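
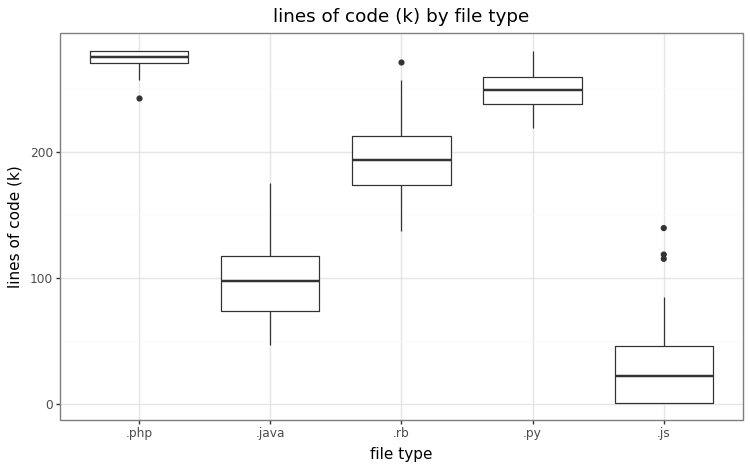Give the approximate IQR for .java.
Q3 ≈ 125, Q1 ≈ 75; IQR ≈ 50.

≈ 50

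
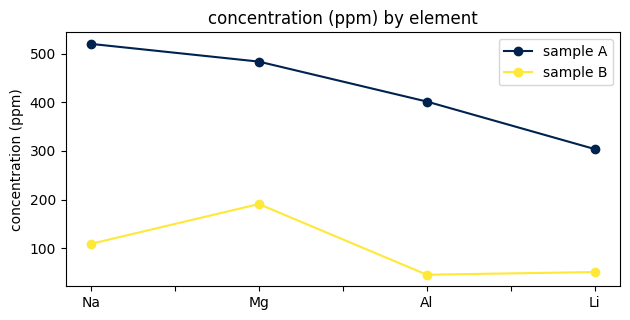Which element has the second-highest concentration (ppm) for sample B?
Na

Top 3 for sample B: Mg ≈ 200, Na ≈ 100, Li ≈ 50.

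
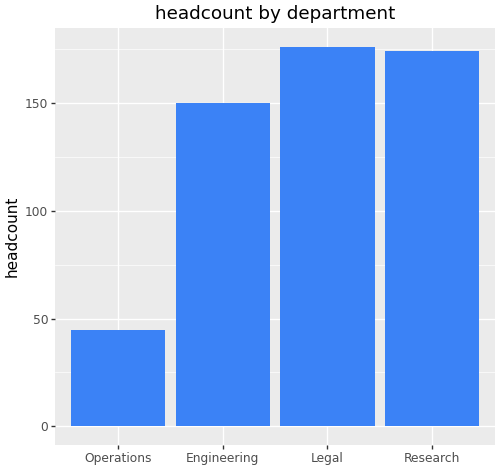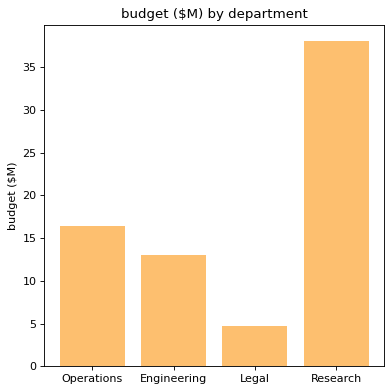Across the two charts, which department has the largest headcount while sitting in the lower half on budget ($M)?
Legal

Chart 2 median budget ($M) ≈ 15; below-median departments: Engineering, Legal. Among those, Legal has the highest headcount (≈ 180).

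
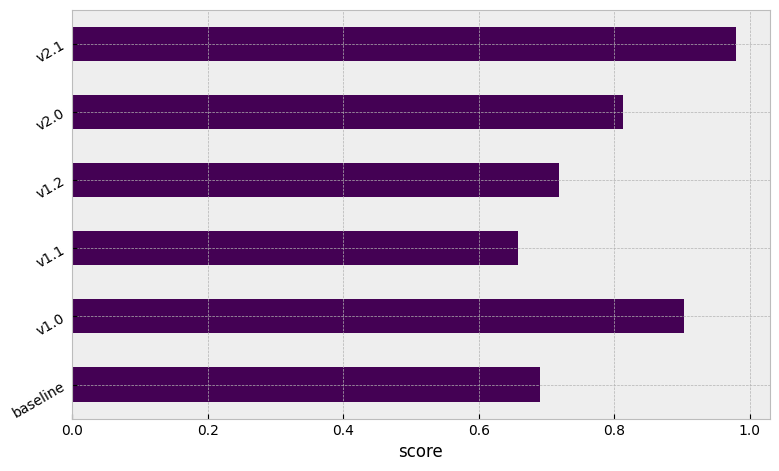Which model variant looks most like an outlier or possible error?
v2.1

v2.1 ≈ 1.0; the rest sit between ≈ 0.7 and ≈ 0.9.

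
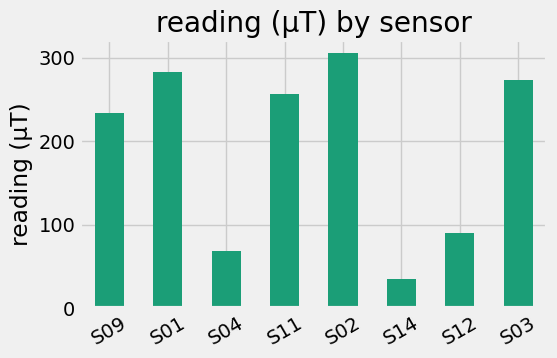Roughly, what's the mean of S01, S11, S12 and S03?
≈ 225

(300 + 250 + 100 + 250) / 4 ≈ 225.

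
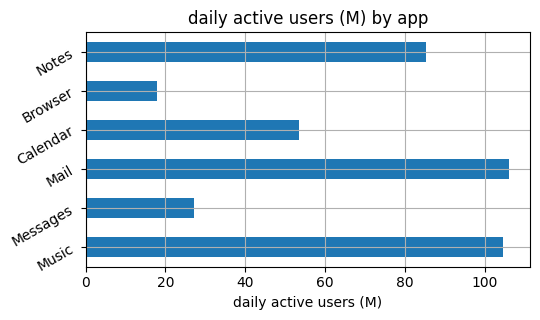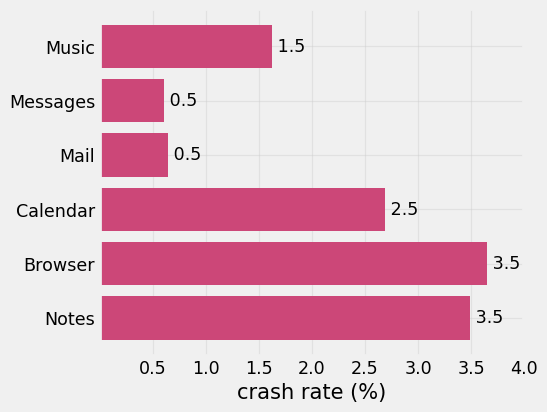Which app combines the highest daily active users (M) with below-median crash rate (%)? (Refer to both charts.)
Chart 2 median crash rate (%) ≈ 2; below-median apps: Music, Messages, Mail. Among those, Mail has the highest daily active users (M) (≈ 110).

Mail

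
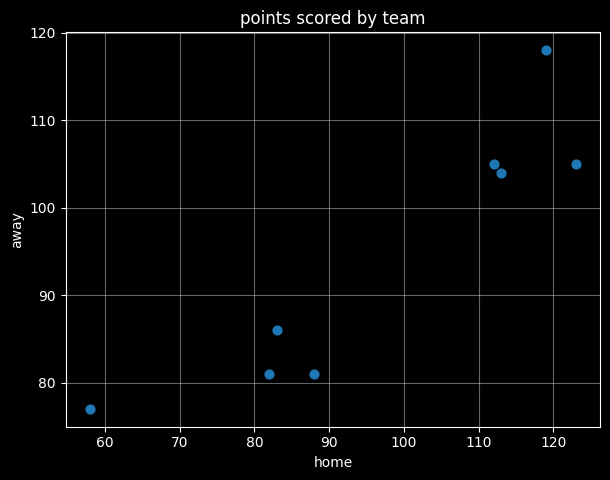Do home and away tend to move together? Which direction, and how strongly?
positive, strong

Points are positively correlated; strong (|r| ≈ 0.9).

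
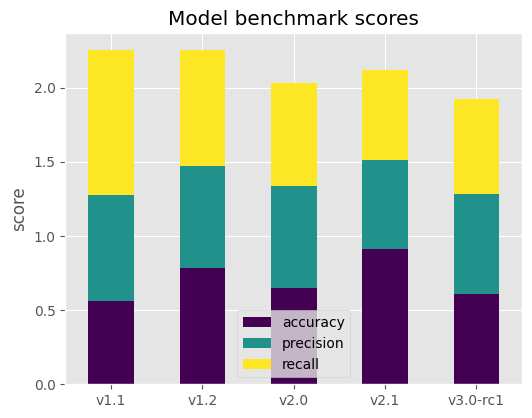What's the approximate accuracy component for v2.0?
≈ 0.6

accuracy top ≈ 0.6, bottom ≈ 0.0; segment ≈ 0.6.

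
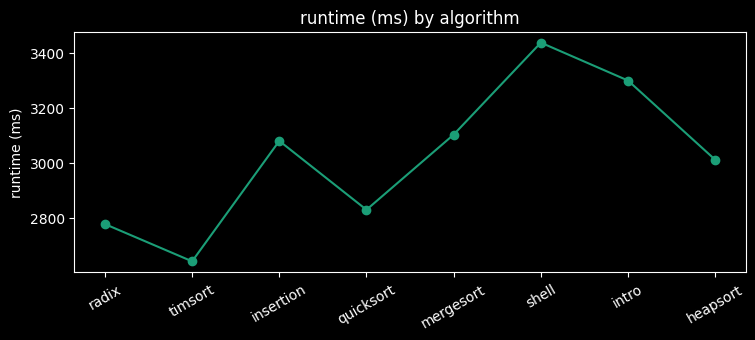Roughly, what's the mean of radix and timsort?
≈ 2700

(2800 + 2600) / 2 ≈ 2700.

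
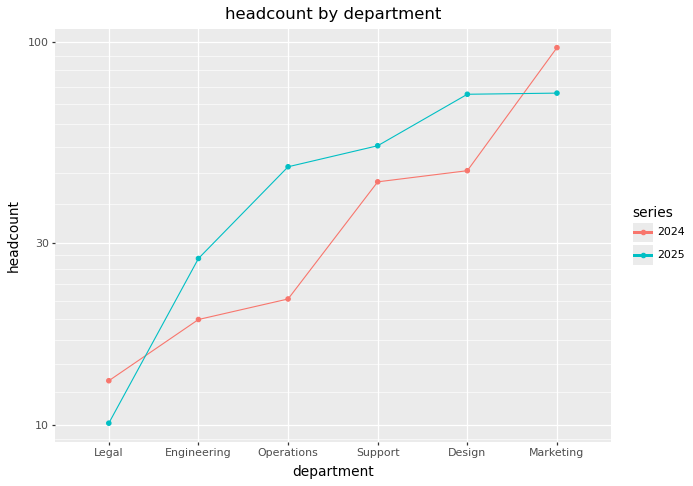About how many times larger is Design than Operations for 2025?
≈ 1.4×

Design ≈ 70, Operations ≈ 50; 70/50 ≈ 1.4.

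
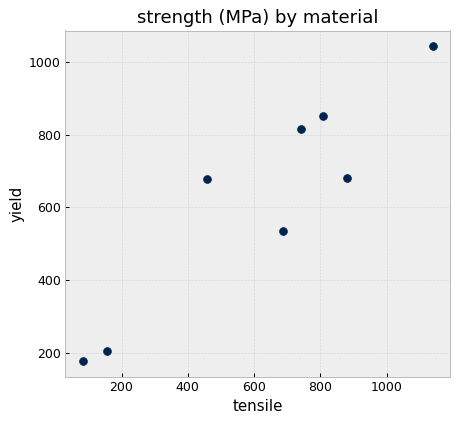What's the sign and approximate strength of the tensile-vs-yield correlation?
Points are positively correlated; strong (|r| ≈ 0.9).

positive, strong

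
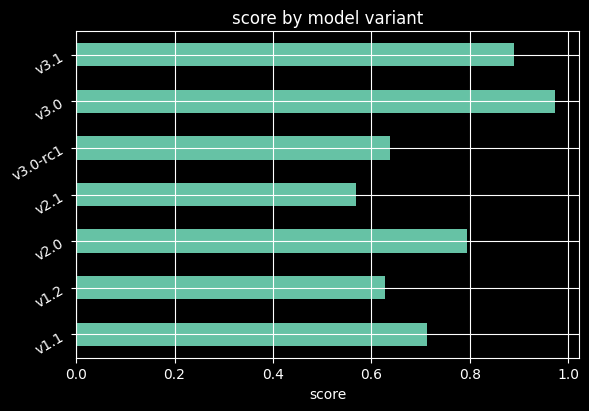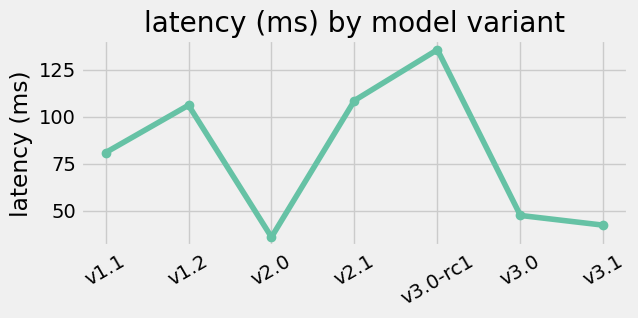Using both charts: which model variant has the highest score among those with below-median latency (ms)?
v3.0

Chart 2 median latency (ms) ≈ 80; below-median model variants: v2.0, v3.0, v3.1. Among those, v3.0 has the highest score (≈ 1).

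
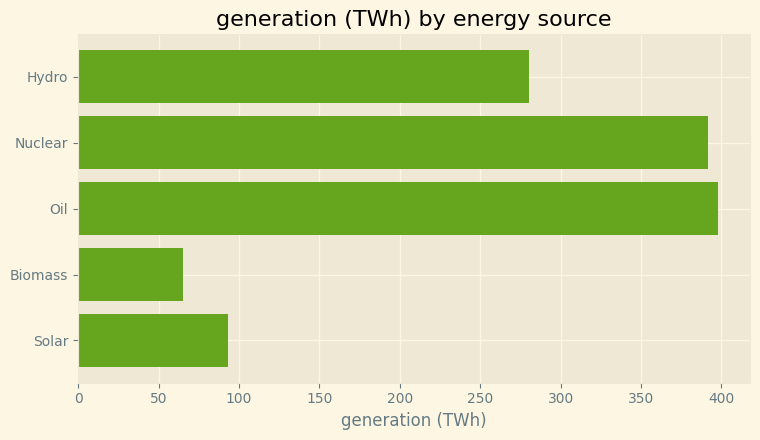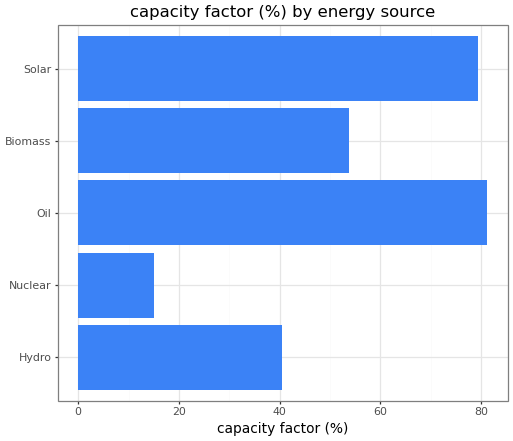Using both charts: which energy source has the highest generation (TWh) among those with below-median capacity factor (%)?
Nuclear

Chart 2 median capacity factor (%) ≈ 50; below-median energy sources: Hydro, Nuclear. Among those, Nuclear has the highest generation (TWh) (≈ 400).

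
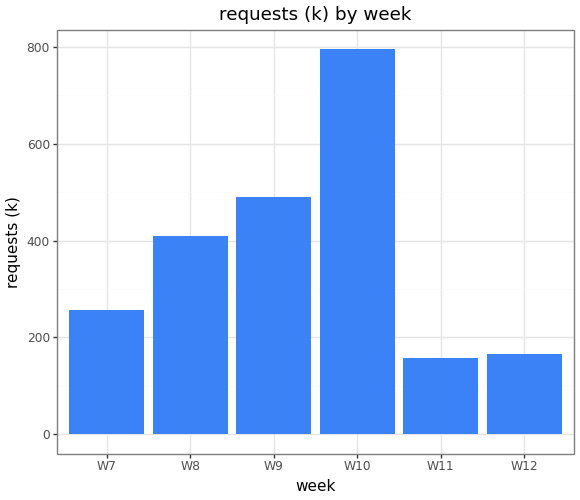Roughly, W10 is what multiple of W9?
W10 ≈ 800, W9 ≈ 500; 800/500 ≈ 1.6.

≈ 1.6×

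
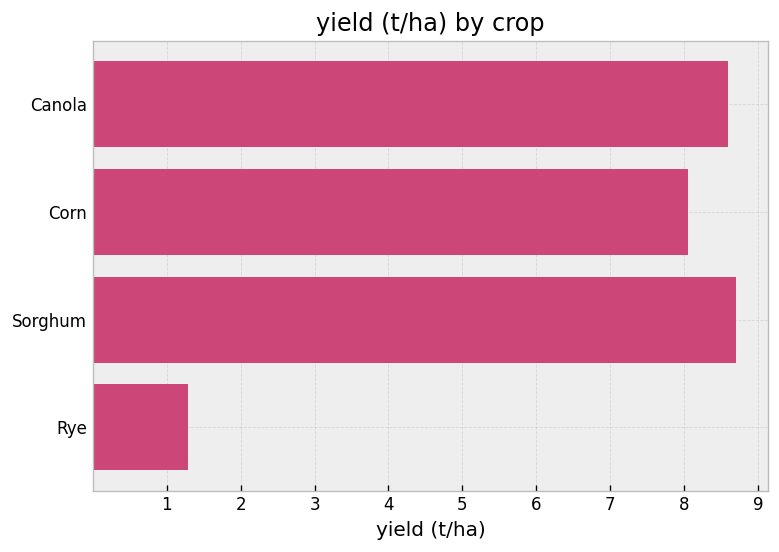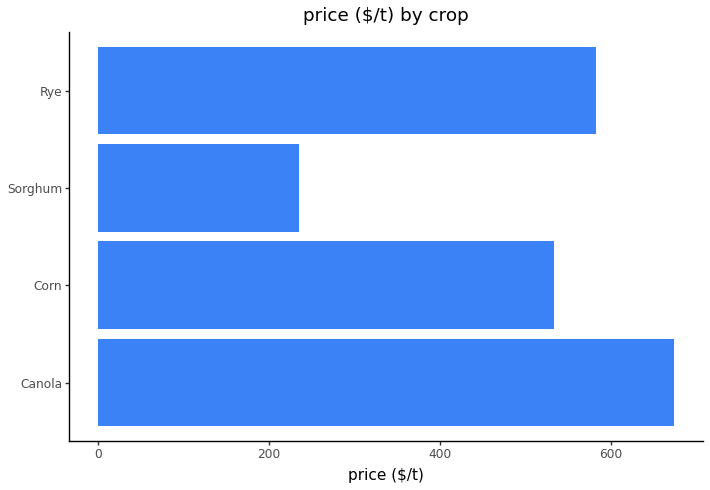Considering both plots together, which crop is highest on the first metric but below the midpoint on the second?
Sorghum

Chart 2 median price ($/t) ≈ 600; below-median crops: Corn, Sorghum. Among those, Sorghum has the highest yield (t/ha) (≈ 9).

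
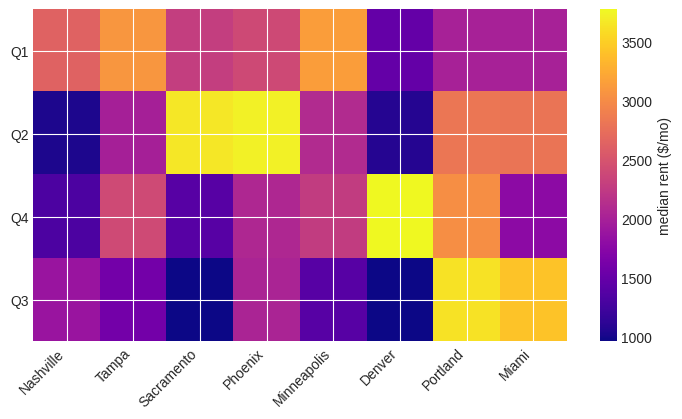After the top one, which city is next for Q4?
Top 3 for Q4: Denver ≈ 4000, Portland ≈ 3000, Tampa ≈ 2500.

Portland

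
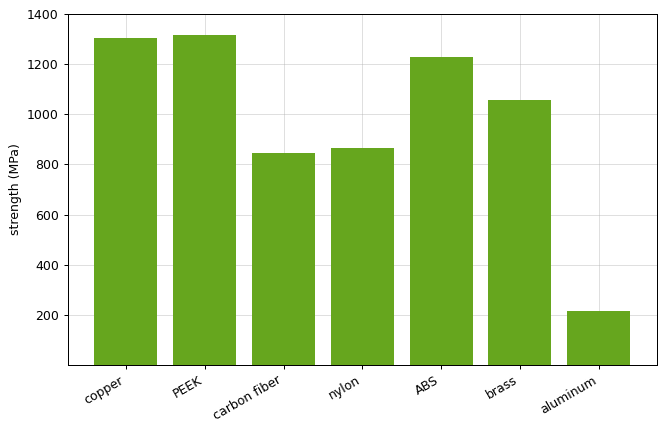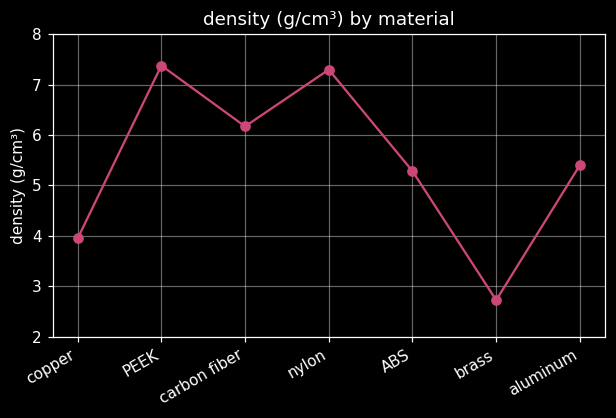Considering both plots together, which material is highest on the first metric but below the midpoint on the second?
copper

Chart 2 median density (g/cm³) ≈ 5; below-median materials: copper, ABS, brass. Among those, copper has the highest strength (MPa) (≈ 1400).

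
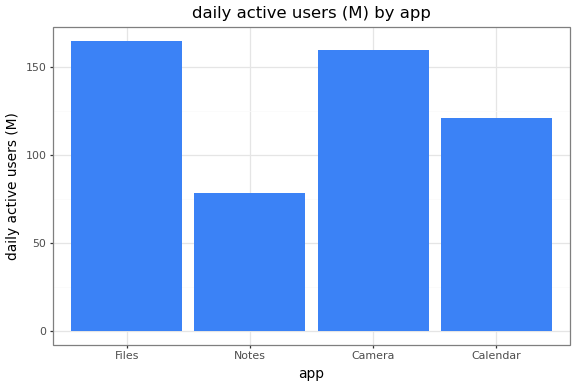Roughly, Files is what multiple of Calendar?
≈ 1.33×

Files ≈ 160, Calendar ≈ 120; 160/120 ≈ 1.33.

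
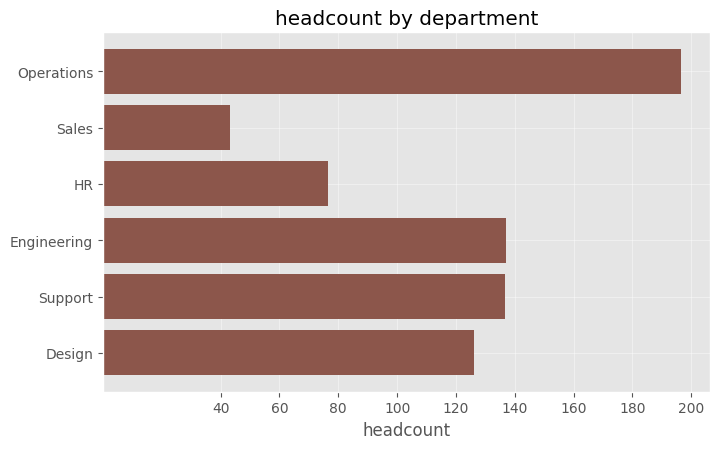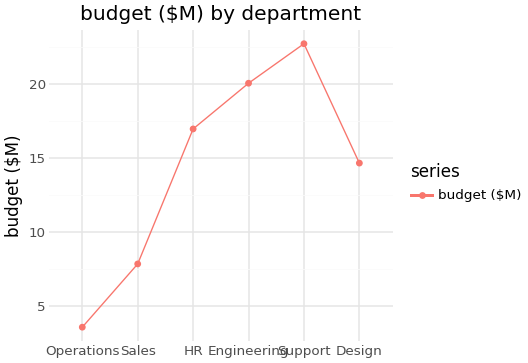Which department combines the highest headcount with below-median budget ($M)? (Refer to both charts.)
Chart 2 median budget ($M) ≈ 15; below-median departments: Operations, Sales, Design. Among those, Operations has the highest headcount (≈ 200).

Operations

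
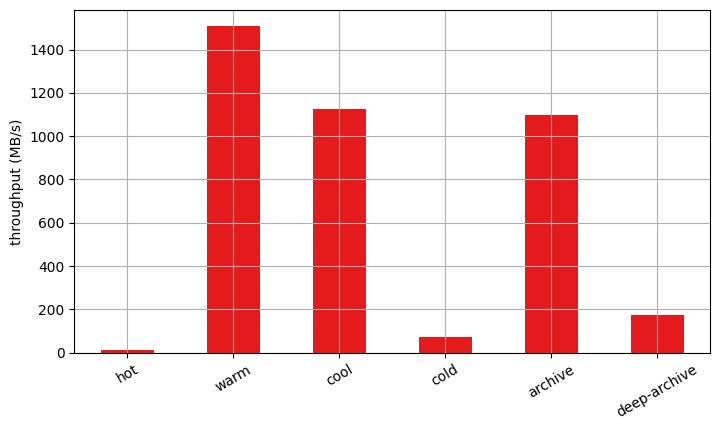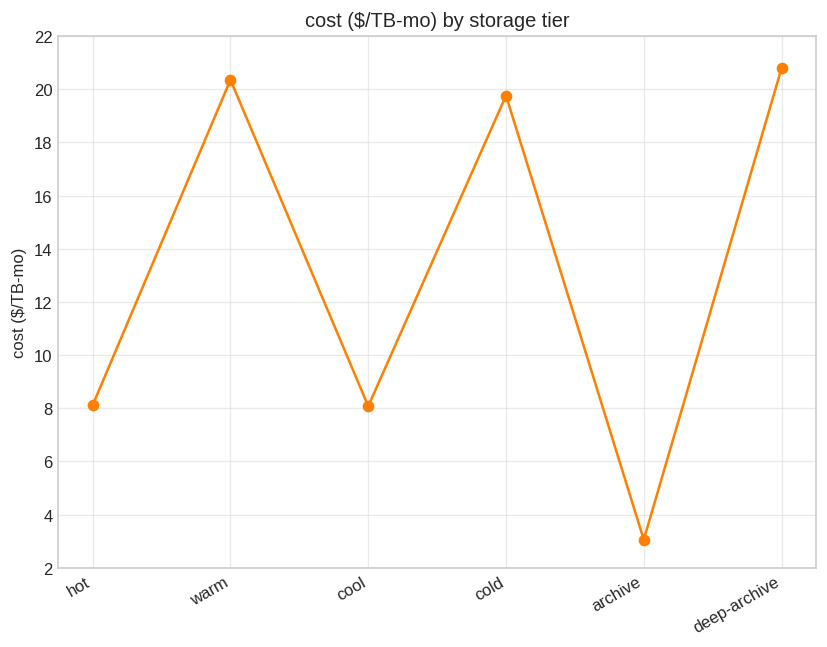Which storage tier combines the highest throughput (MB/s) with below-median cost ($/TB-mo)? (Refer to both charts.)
cool

Chart 2 median cost ($/TB-mo) ≈ 14; below-median storage tiers: hot, cool, archive. Among those, cool has the highest throughput (MB/s) (≈ 1200).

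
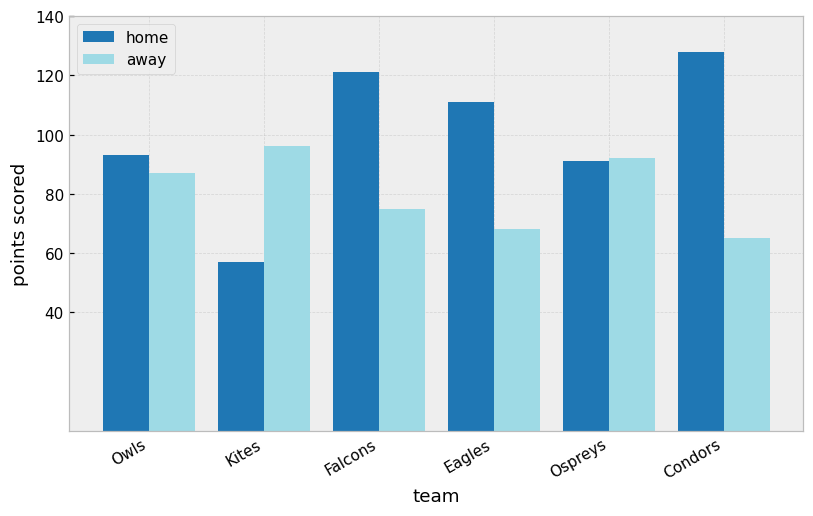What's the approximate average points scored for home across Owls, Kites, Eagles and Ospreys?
(100 + 60 + 120 + 100) / 4 ≈ 95.

≈ 95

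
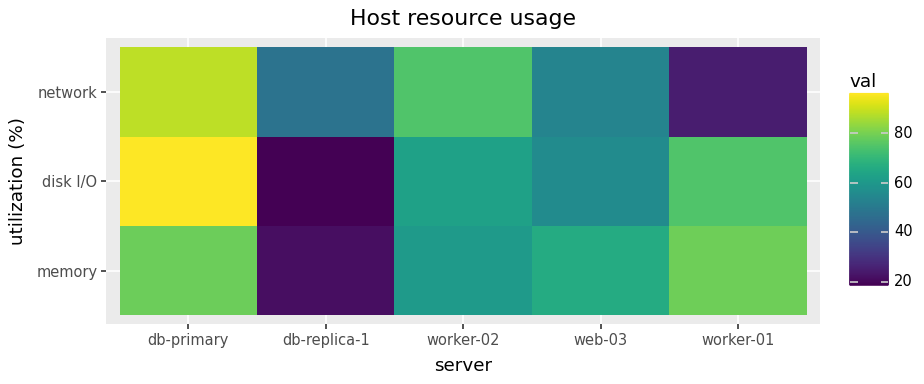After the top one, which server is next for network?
worker-02

Top 3 for network: db-primary ≈ 90, worker-02 ≈ 80, web-03 ≈ 50.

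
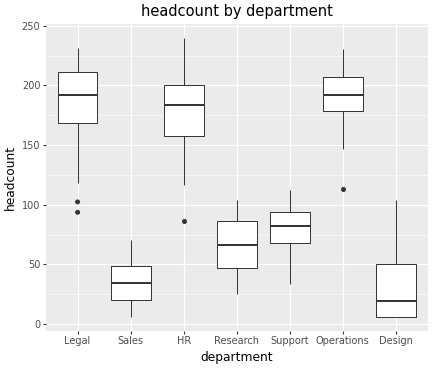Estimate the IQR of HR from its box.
≈ 40

Q3 ≈ 200, Q1 ≈ 160; IQR ≈ 40.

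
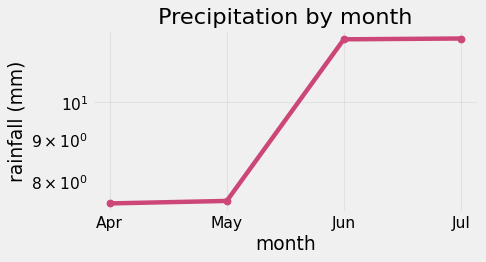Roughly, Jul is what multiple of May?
≈ 1.6×

Jul ≈ 12.0, May ≈ 7.5; 12.0/7.5 ≈ 1.6.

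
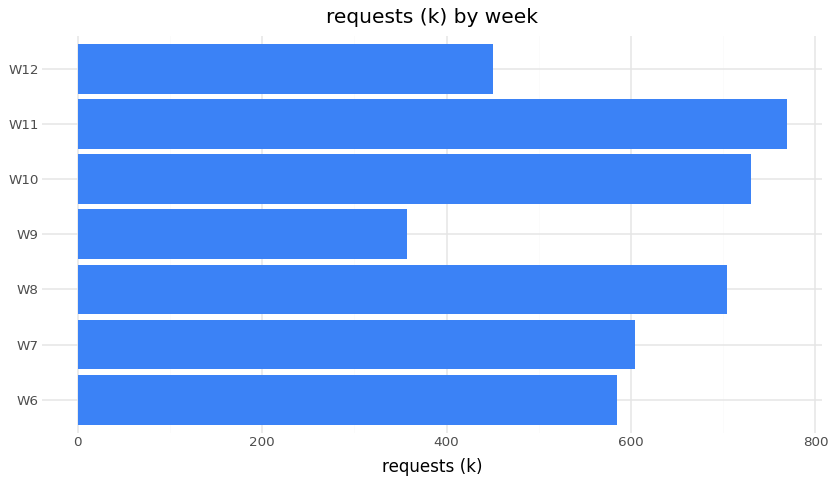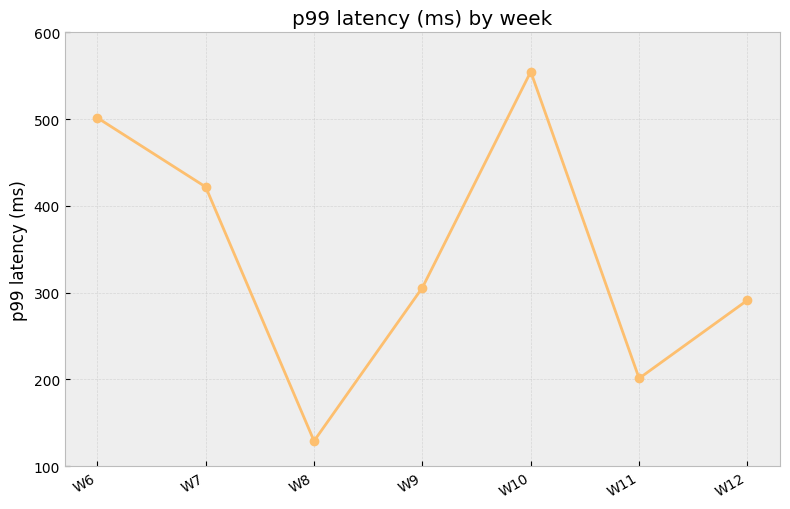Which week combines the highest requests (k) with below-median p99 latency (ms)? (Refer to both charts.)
W11

Chart 2 median p99 latency (ms) ≈ 300; below-median weeks: W8, W11, W12. Among those, W11 has the highest requests (k) (≈ 800).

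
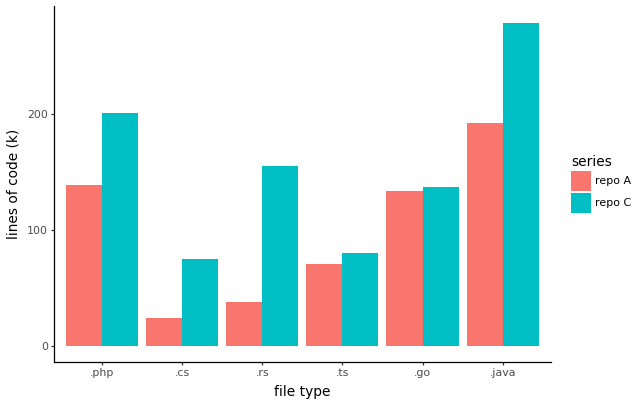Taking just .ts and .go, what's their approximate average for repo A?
(75 + 125) / 2 ≈ 100.

≈ 100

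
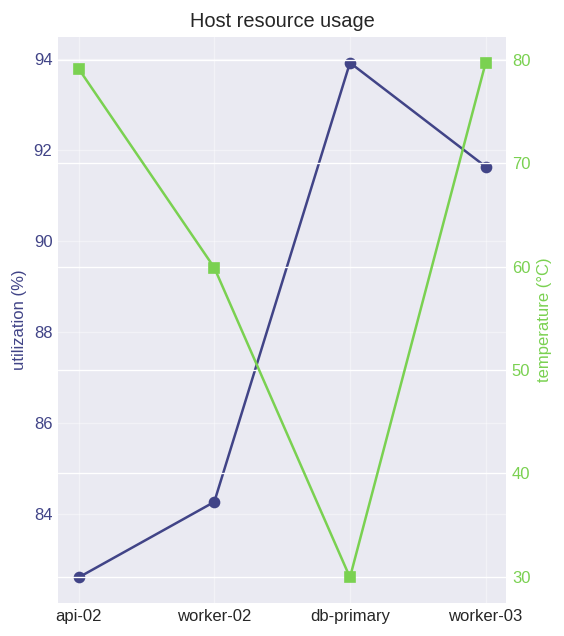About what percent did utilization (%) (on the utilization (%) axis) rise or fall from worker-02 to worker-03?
≈ +9.5%

worker-02 ≈ 84, worker-03 ≈ 92; (92 − 84) / 84 ≈ +9.5%.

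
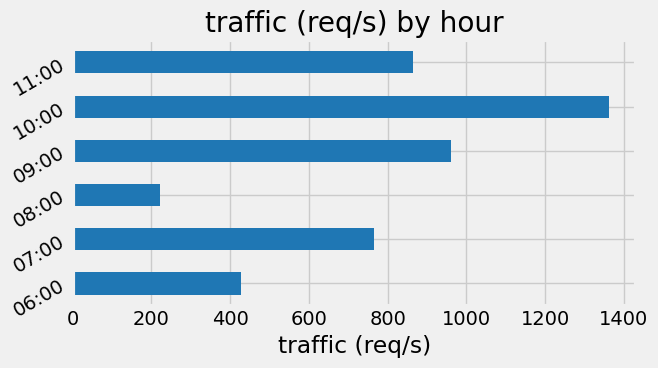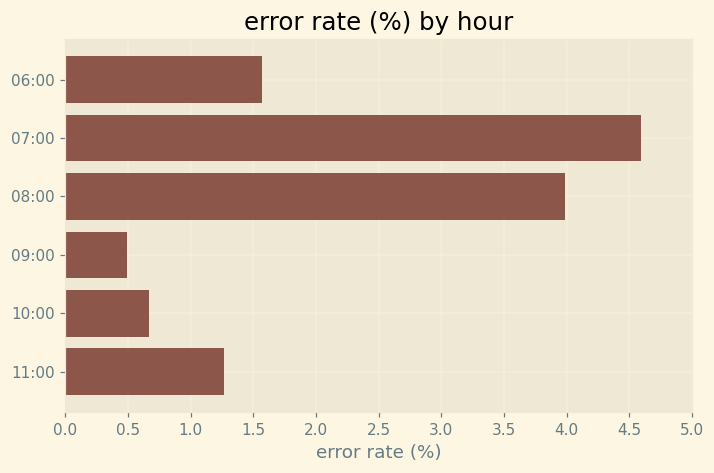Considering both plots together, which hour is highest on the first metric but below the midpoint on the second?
Chart 2 median error rate (%) ≈ 1.5; below-median hours: 09:00, 10:00, 11:00. Among those, 10:00 has the highest traffic (req/s) (≈ 1400).

10:00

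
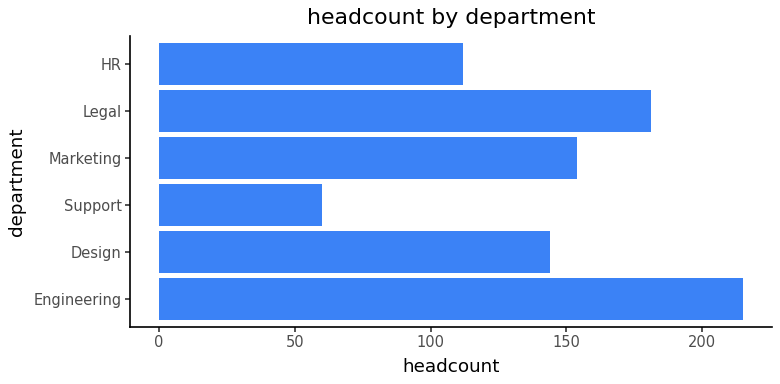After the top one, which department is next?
Legal

Top 3: Engineering ≈ 220, Legal ≈ 180, Marketing ≈ 160.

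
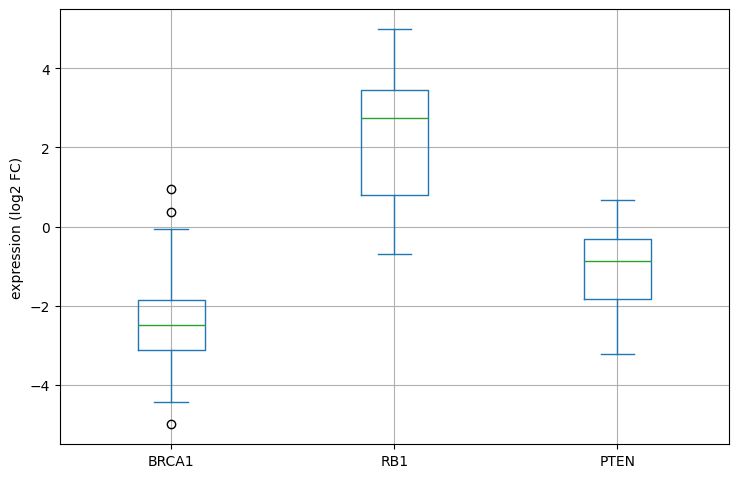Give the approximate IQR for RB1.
≈ 2.5

Q3 ≈ 3.5, Q1 ≈ 1.0; IQR ≈ 2.5.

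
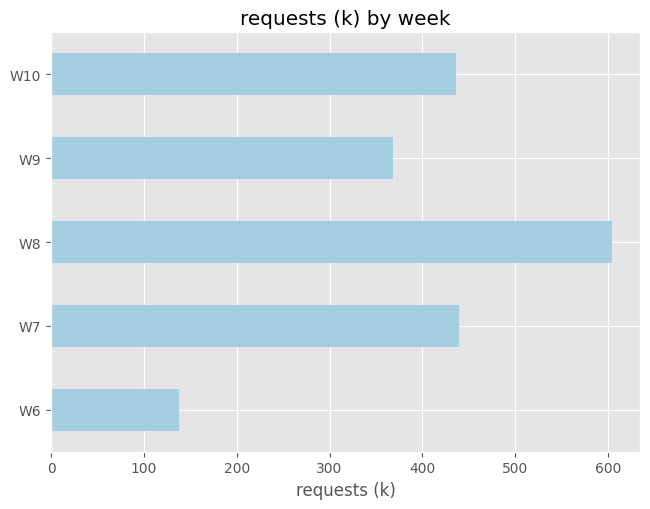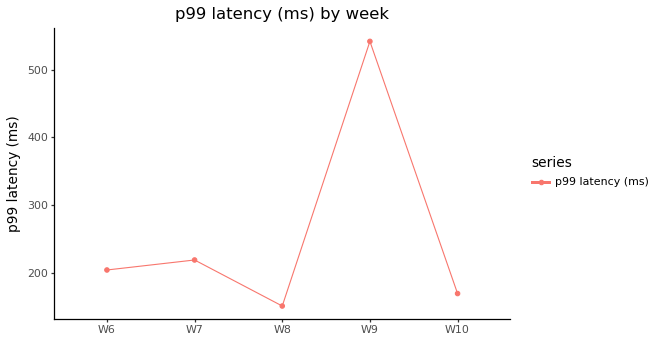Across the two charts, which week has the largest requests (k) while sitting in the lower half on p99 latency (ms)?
W8

Chart 2 median p99 latency (ms) ≈ 200; below-median weeks: W8, W10. Among those, W8 has the highest requests (k) (≈ 600).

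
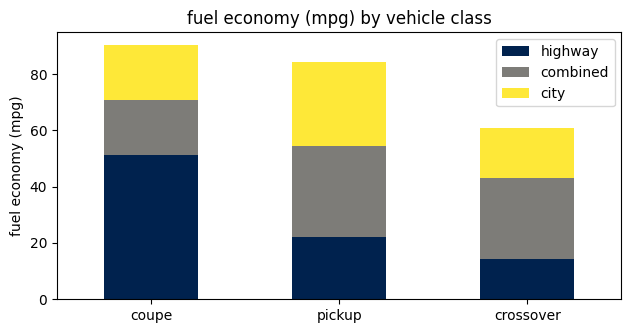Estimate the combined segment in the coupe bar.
combined top ≈ 70, bottom ≈ 50; segment ≈ 20.

≈ 20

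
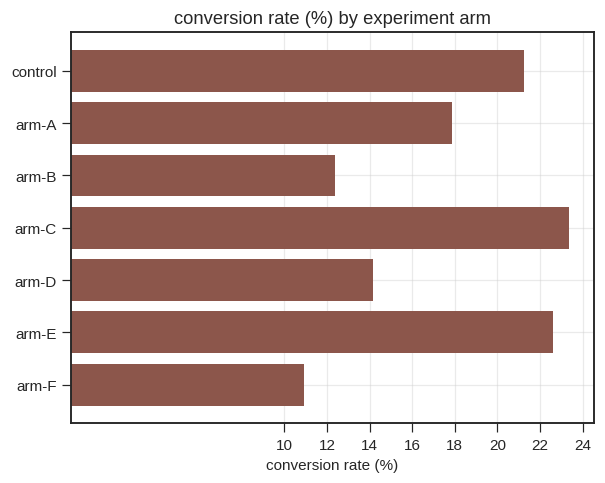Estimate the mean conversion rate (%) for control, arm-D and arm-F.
≈ 15

(22 + 14 + 10) / 3 ≈ 15.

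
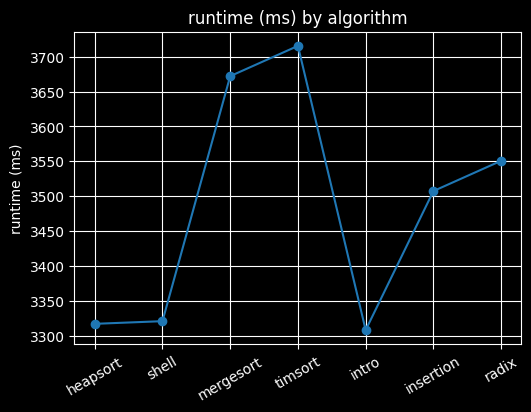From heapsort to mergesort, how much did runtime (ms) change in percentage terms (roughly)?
≈ +10.6%

heapsort ≈ 3300, mergesort ≈ 3650; (3650 − 3300) / 3300 ≈ +10.6%.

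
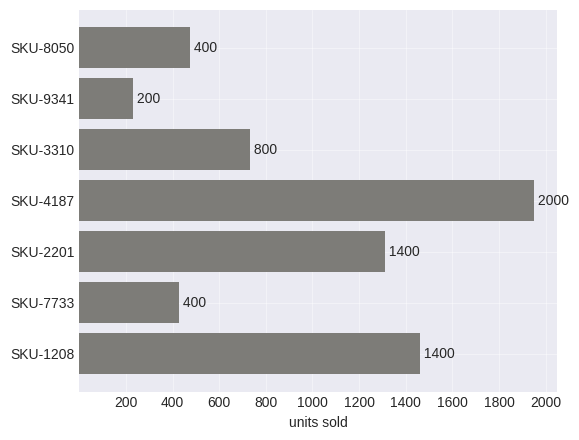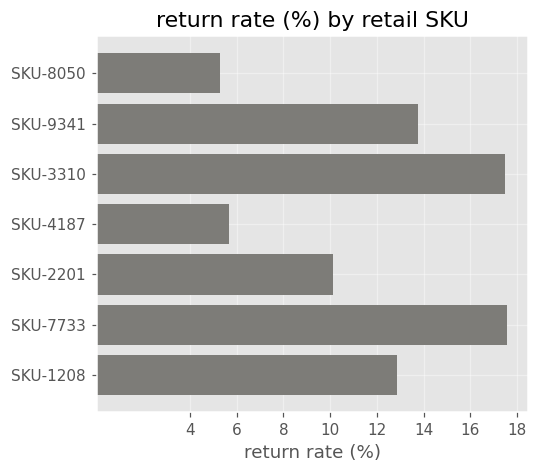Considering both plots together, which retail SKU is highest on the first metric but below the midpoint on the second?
SKU-4187

Chart 2 median return rate (%) ≈ 12; below-median retail SKUs: SKU-8050, SKU-4187, SKU-2201. Among those, SKU-4187 has the highest units sold (≈ 2000).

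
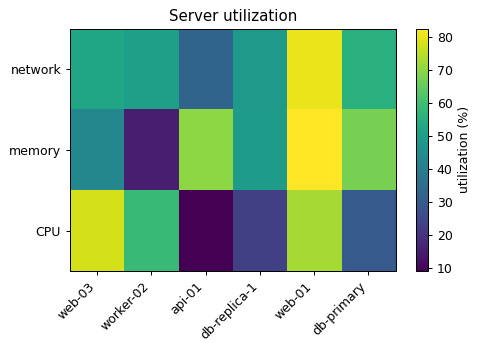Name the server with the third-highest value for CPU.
Top 4 for CPU: web-03 ≈ 80, web-01 ≈ 70, worker-02 ≈ 60, db-primary ≈ 30.

worker-02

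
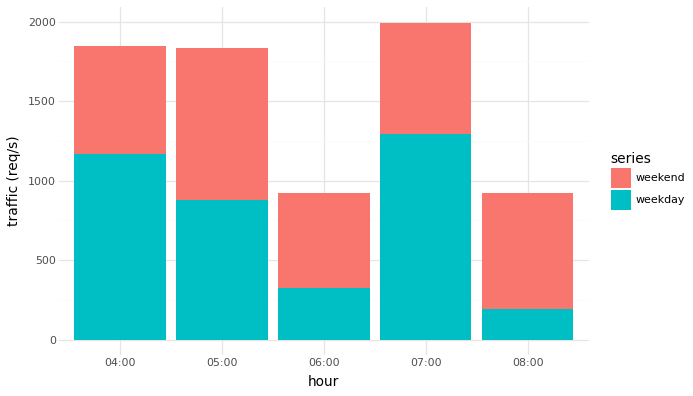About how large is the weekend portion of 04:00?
≈ 600

weekend top ≈ 1800, bottom ≈ 1200; segment ≈ 600.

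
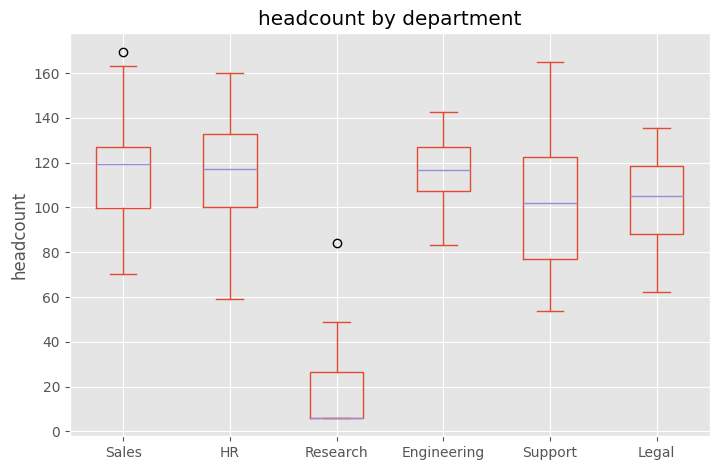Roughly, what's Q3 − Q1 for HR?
≈ 30

Q3 ≈ 130, Q1 ≈ 100; IQR ≈ 30.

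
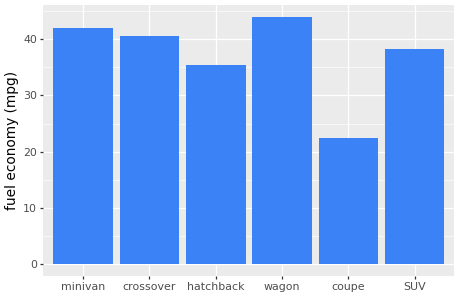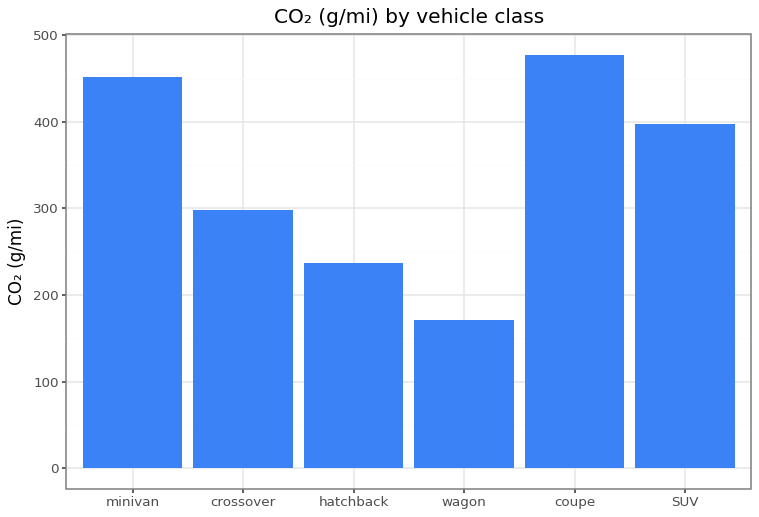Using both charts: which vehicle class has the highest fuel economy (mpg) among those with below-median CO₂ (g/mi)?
wagon

Chart 2 median CO₂ (g/mi) ≈ 350; below-median vehicle classes: crossover, hatchback, wagon. Among those, wagon has the highest fuel economy (mpg) (≈ 45).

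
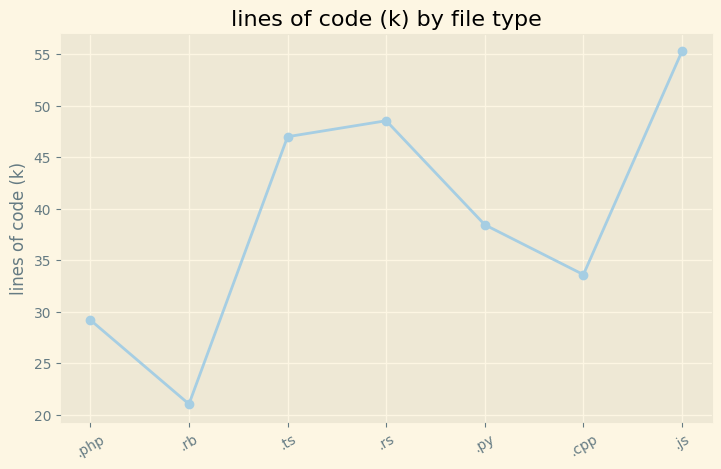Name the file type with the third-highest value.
Top 4: .js ≈ 55, .rs ≈ 50, .ts ≈ 45, .py ≈ 40.

.ts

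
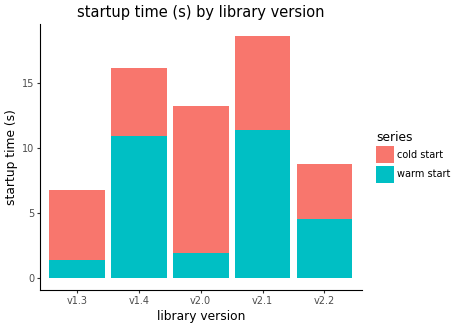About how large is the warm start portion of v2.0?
≈ 2

warm start top ≈ 2, bottom ≈ 0; segment ≈ 2.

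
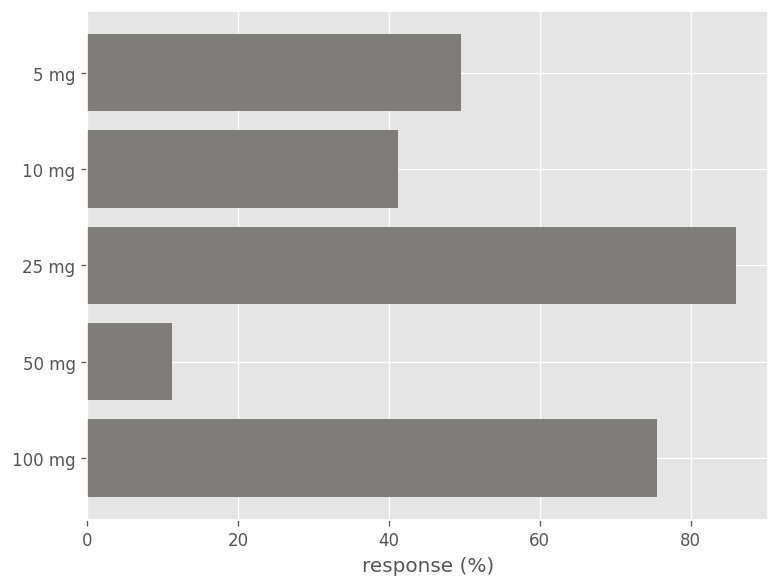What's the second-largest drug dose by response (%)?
Top 3: 25 mg ≈ 90, 100 mg ≈ 80, 5 mg ≈ 50.

100 mg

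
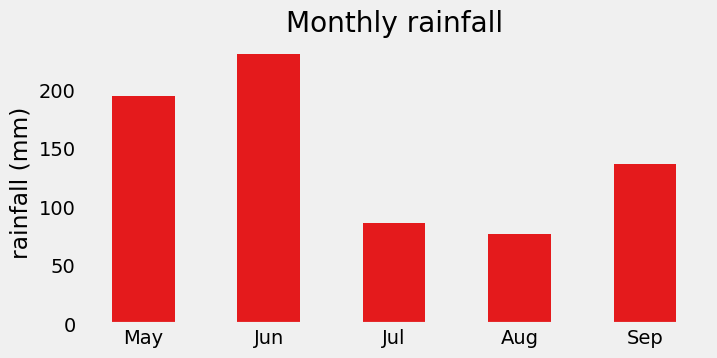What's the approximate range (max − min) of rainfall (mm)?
≈ 160

Max Jun ≈ 240, min Aug ≈ 80; range ≈ 160.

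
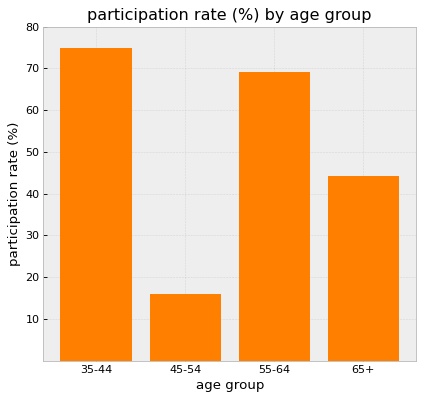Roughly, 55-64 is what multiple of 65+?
≈ 1.75×

55-64 ≈ 70, 65+ ≈ 40; 70/40 ≈ 1.75.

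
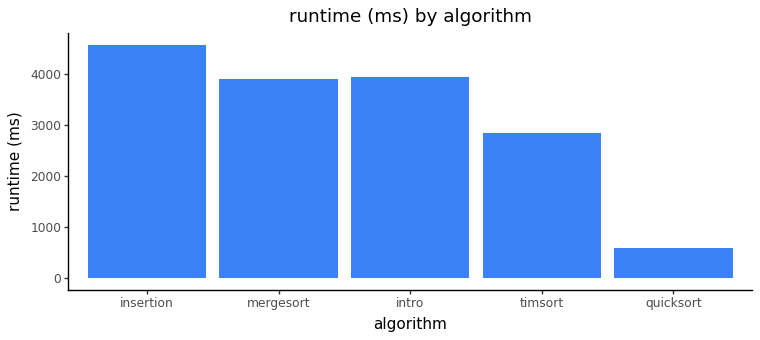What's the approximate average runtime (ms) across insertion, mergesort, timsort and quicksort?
(4500 + 4000 + 3000 + 500) / 4 ≈ 3000.

≈ 3000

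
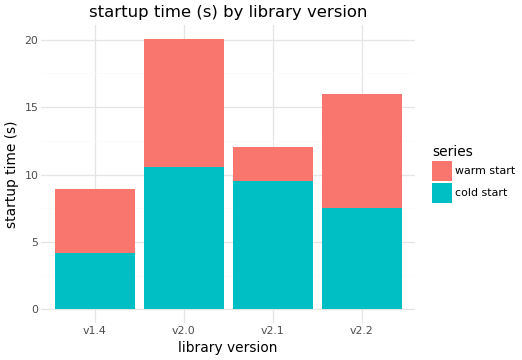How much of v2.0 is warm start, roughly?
warm start top ≈ 20, bottom ≈ 10; segment ≈ 10.

≈ 10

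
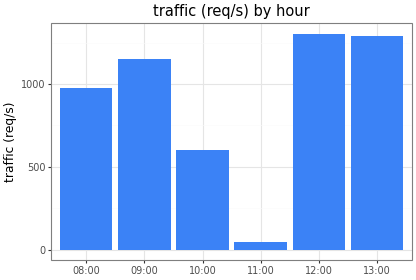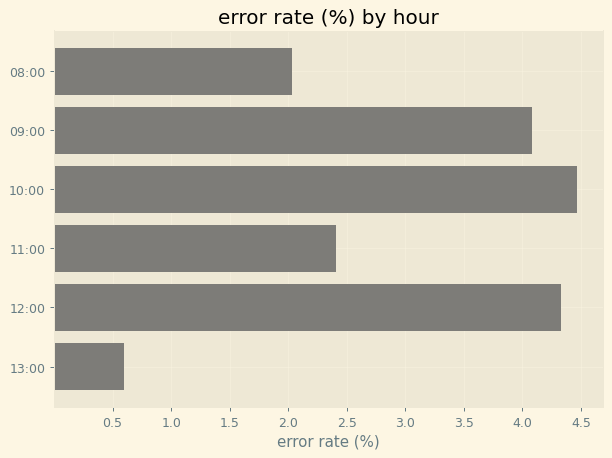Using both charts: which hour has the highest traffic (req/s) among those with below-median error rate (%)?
13:00

Chart 2 median error rate (%) ≈ 3; below-median hours: 08:00, 11:00, 13:00. Among those, 13:00 has the highest traffic (req/s) (≈ 1200).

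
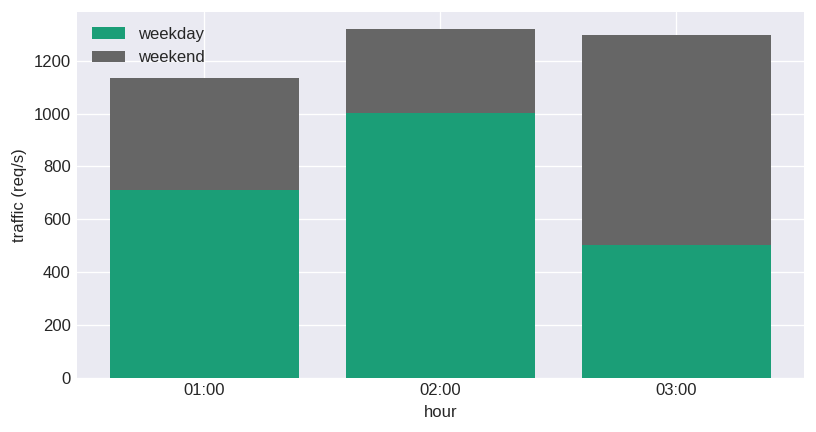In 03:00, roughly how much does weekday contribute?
≈ 600

weekday top ≈ 600, bottom ≈ 0; segment ≈ 600.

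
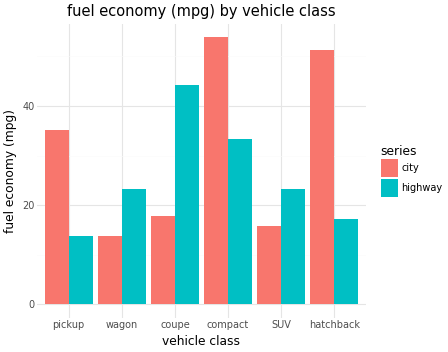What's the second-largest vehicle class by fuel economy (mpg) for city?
Top 3 for city: compact ≈ 55, hatchback ≈ 50, pickup ≈ 35.

hatchback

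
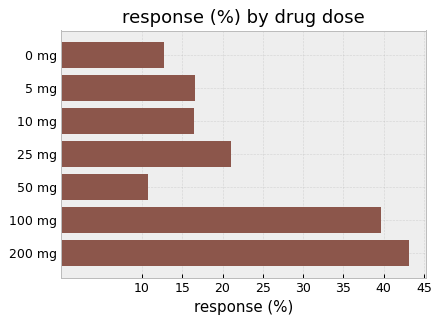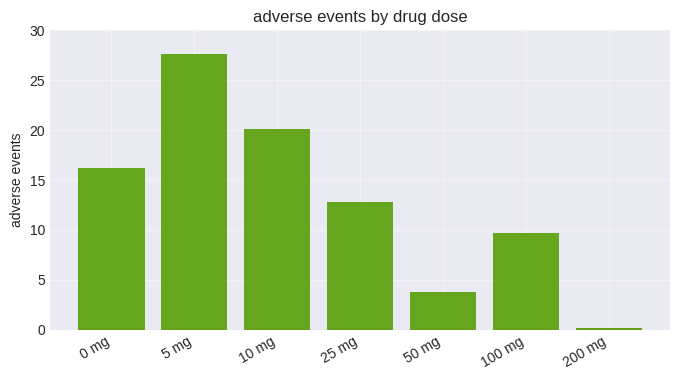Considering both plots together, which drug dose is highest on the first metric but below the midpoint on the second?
Chart 2 median adverse events ≈ 15; below-median drug doses: 50 mg, 100 mg, 200 mg. Among those, 200 mg has the highest response (%) (≈ 45).

200 mg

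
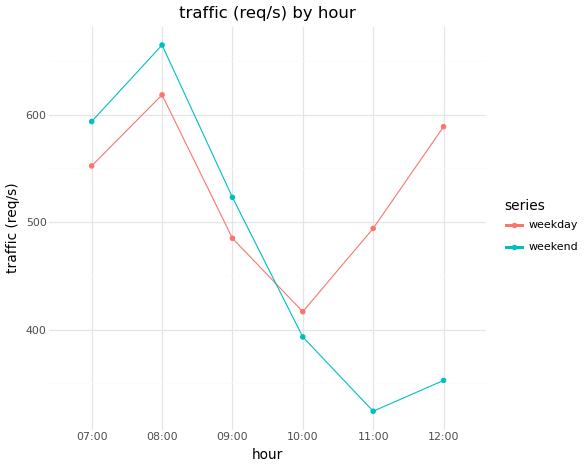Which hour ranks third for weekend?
Top 4 for weekend: 08:00 ≈ 650, 07:00 ≈ 600, 09:00 ≈ 500, 10:00 ≈ 400.

09:00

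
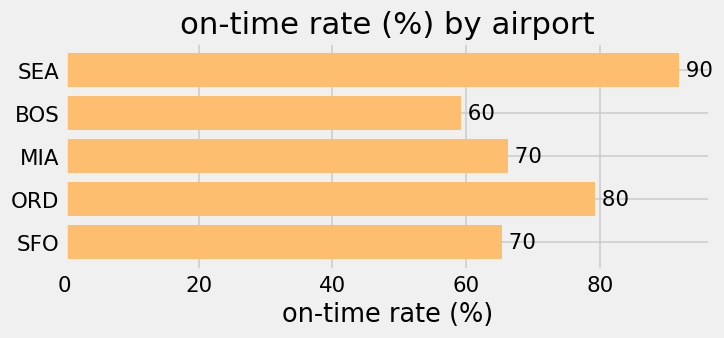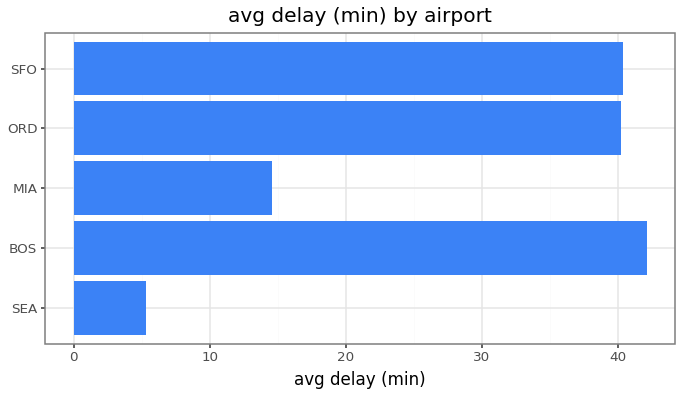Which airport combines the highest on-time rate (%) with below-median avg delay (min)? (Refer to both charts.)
Chart 2 median avg delay (min) ≈ 40; below-median airports: SEA, MIA. Among those, SEA has the highest on-time rate (%) (≈ 90).

SEA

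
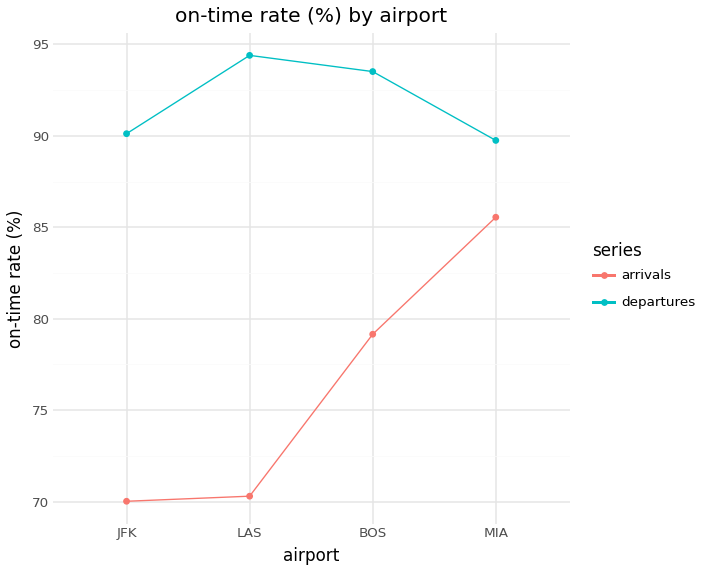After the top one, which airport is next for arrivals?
Top 3 for arrivals: MIA ≈ 85, BOS ≈ 80, LAS ≈ 70.

BOS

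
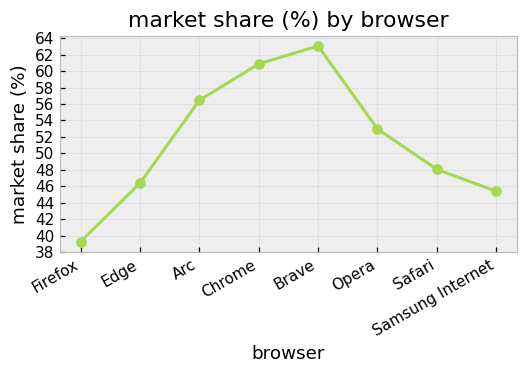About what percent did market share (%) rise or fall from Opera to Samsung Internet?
≈ -11.5%

Opera ≈ 52, Samsung Internet ≈ 46; (46 − 52) / 52 ≈ -11.5%.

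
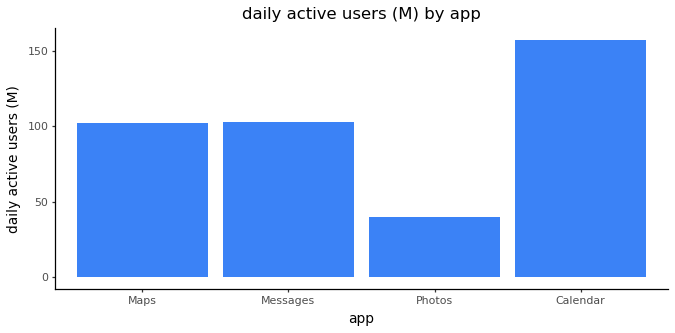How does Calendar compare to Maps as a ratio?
≈ 1.6×

Calendar ≈ 160, Maps ≈ 100; 160/100 ≈ 1.6.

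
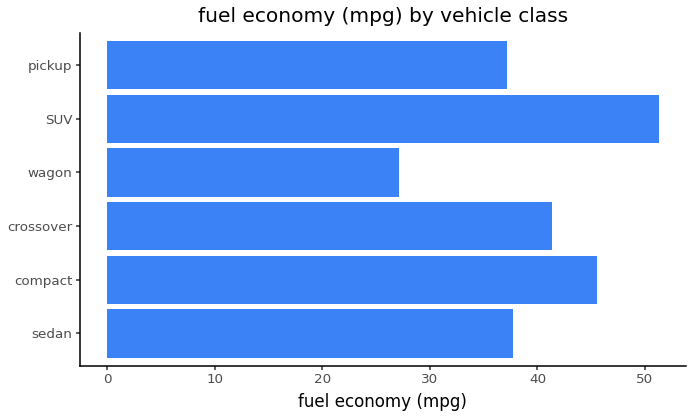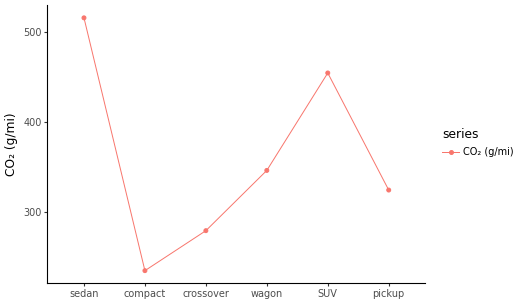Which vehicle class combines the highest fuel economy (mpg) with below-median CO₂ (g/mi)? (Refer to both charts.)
compact

Chart 2 median CO₂ (g/mi) ≈ 350; below-median vehicle classes: compact, crossover, pickup. Among those, compact has the highest fuel economy (mpg) (≈ 45).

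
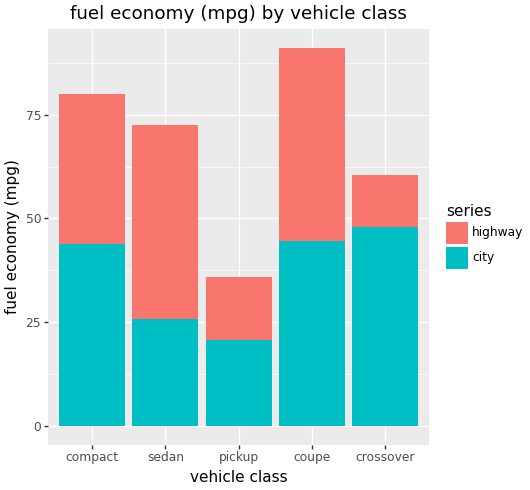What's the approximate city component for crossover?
city top ≈ 50, bottom ≈ 0; segment ≈ 50.

≈ 50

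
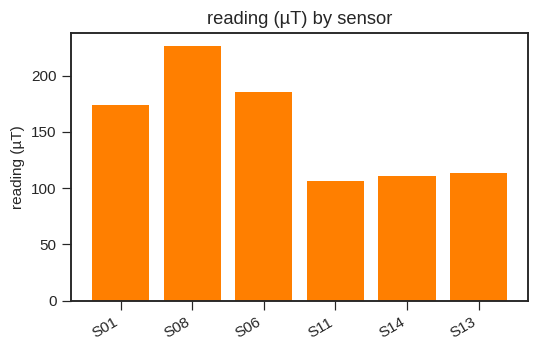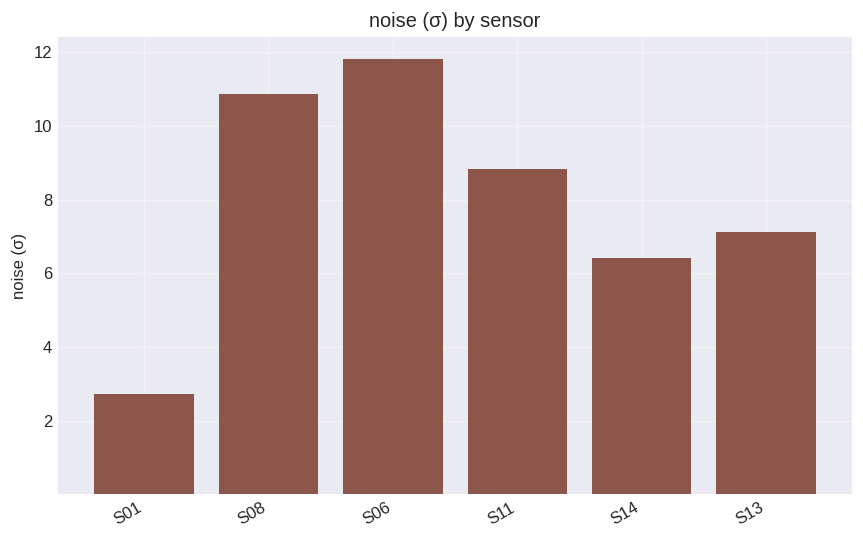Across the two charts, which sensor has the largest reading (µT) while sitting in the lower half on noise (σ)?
S01

Chart 2 median noise (σ) ≈ 8; below-median sensors: S01, S14, S13. Among those, S01 has the highest reading (µT) (≈ 175).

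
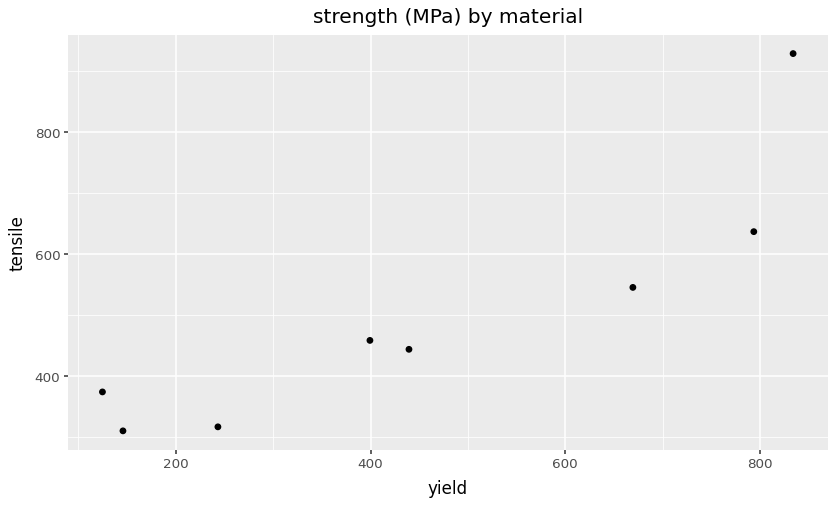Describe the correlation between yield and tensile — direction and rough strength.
Points are positively correlated; strong (|r| ≈ 0.9).

positive, strong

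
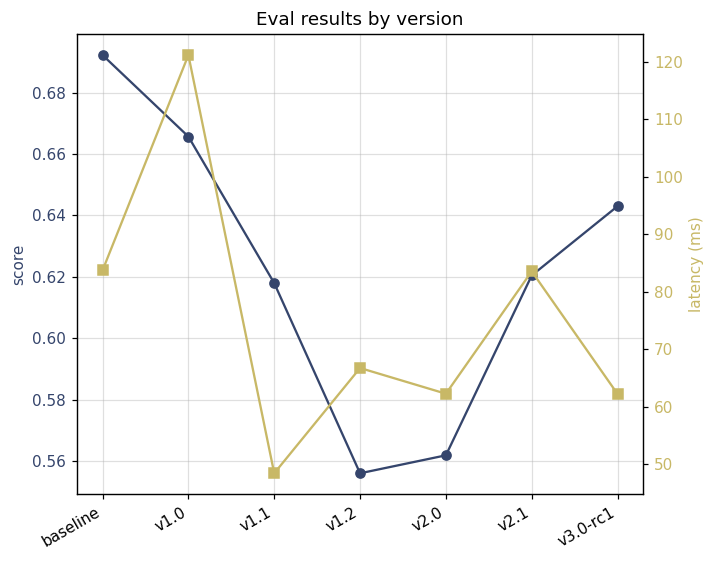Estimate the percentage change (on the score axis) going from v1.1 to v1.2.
v1.1 ≈ 0.62, v1.2 ≈ 0.56; (0.56 − 0.62) / 0.62 ≈ -9.7%.

≈ -9.7%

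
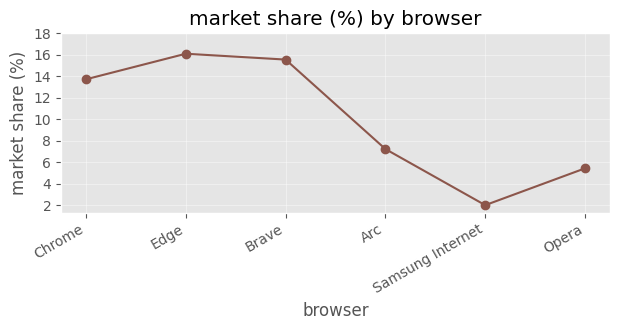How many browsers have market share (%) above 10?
3

Above 10: Chrome, Edge, Brave.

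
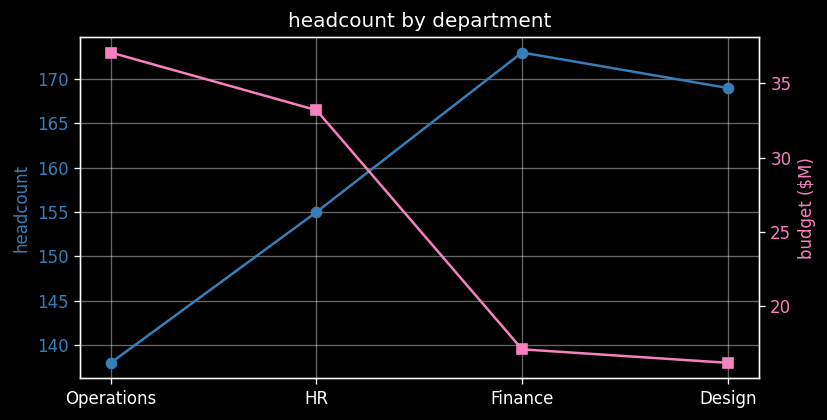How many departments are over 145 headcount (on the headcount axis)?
Above 145: HR, Finance, Design.

3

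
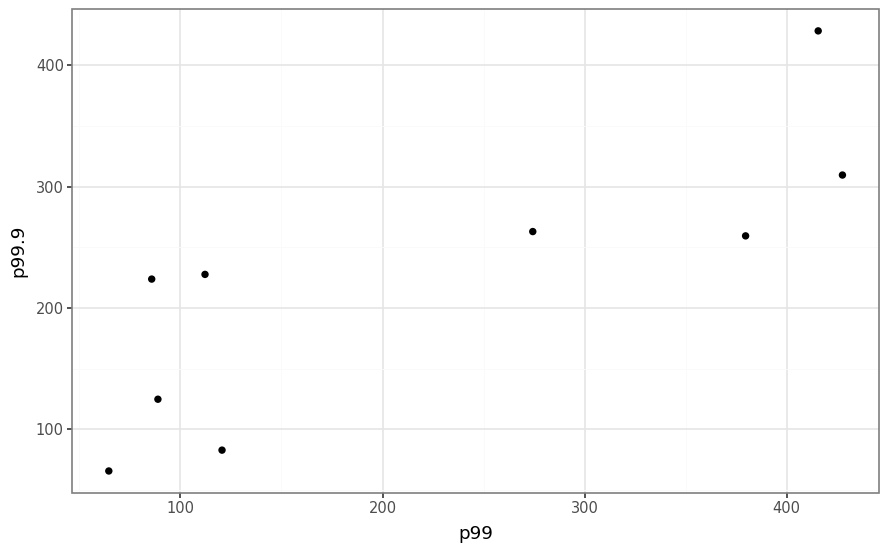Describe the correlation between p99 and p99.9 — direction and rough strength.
Points are positively correlated; strong (|r| ≈ 0.8).

positive, strong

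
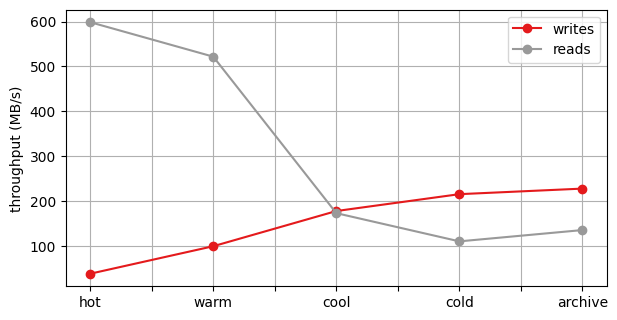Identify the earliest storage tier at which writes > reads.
warm: writes ≈ 100 vs reads ≈ 500 (not yet); cool: writes ≈ 200 vs reads ≈ 150 (first crossover).

cool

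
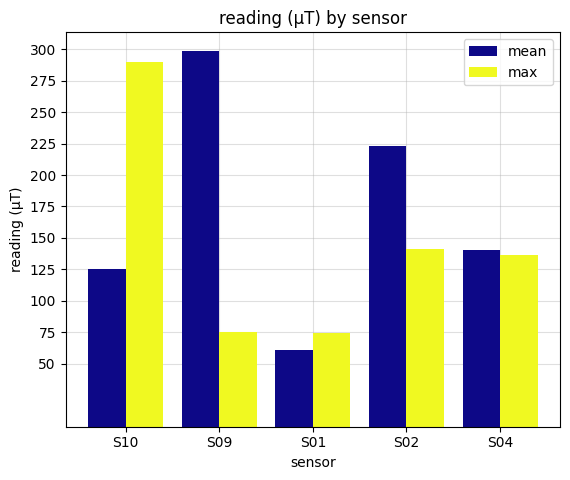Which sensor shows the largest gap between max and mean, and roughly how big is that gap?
S09, ≈ 225 µT

S09: max ≈ 75, mean ≈ 300 → gap ≈ 225. Next-largest (S10) is only ≈ 175.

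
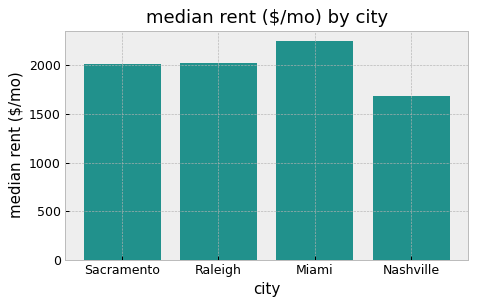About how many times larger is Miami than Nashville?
Miami ≈ 2200, Nashville ≈ 1600; 2200/1600 ≈ 1.38.

≈ 1.38×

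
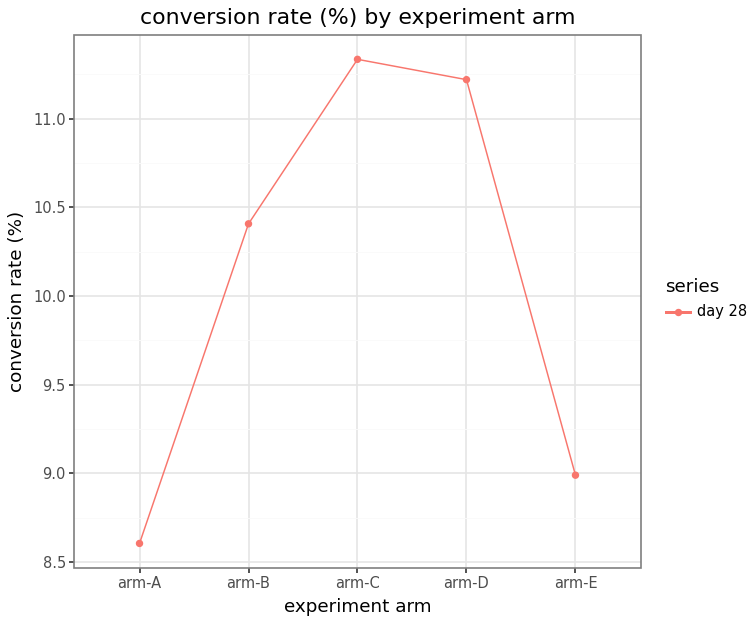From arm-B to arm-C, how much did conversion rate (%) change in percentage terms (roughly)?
arm-B ≈ 10.5, arm-C ≈ 11.5; (11.5 − 10.5) / 10.5 ≈ +9.5%.

≈ +9.5%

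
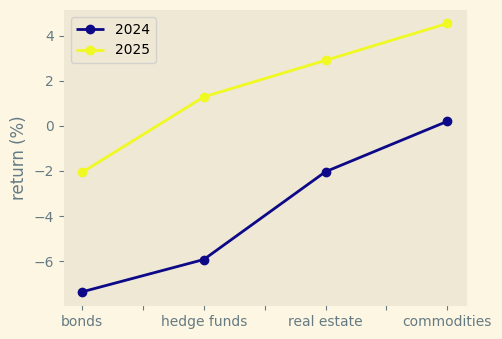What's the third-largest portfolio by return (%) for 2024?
hedge funds

Top 4 for 2024: commodities ≈ 0, real estate ≈ -2, hedge funds ≈ -6, bonds ≈ -7.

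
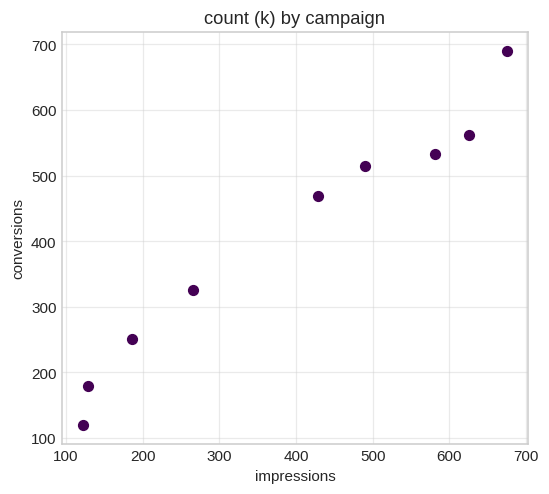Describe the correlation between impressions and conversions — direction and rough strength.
Points are positively correlated; strong (|r| ≈ 1.0).

positive, strong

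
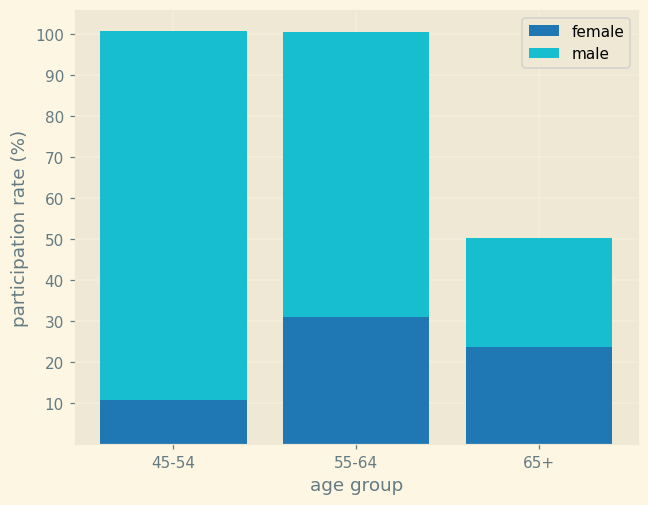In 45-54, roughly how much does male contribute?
male top ≈ 100, bottom ≈ 10; segment ≈ 90.

≈ 90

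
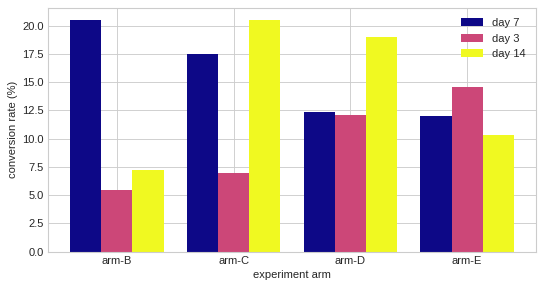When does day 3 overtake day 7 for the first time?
arm-E

arm-D: day 3 ≈ 12 vs day 7 ≈ 12 (not yet); arm-E: day 3 ≈ 14 vs day 7 ≈ 12 (first crossover).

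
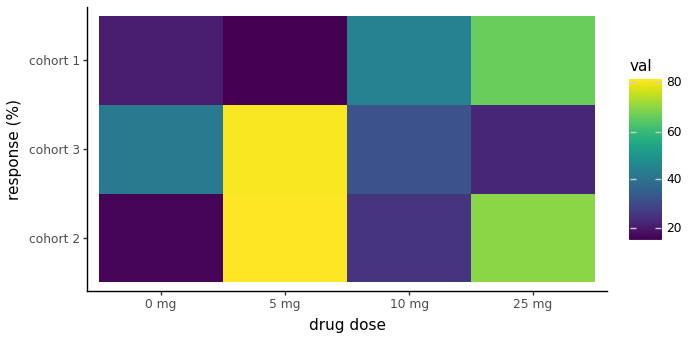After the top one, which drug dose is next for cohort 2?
25 mg

Top 3 for cohort 2: 5 mg ≈ 80, 25 mg ≈ 70, 10 mg ≈ 30.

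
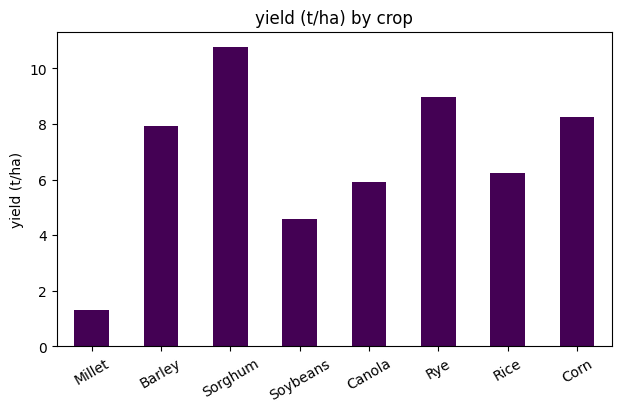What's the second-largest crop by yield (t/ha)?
Rye

Top 3: Sorghum ≈ 11, Rye ≈ 9, Corn ≈ 8.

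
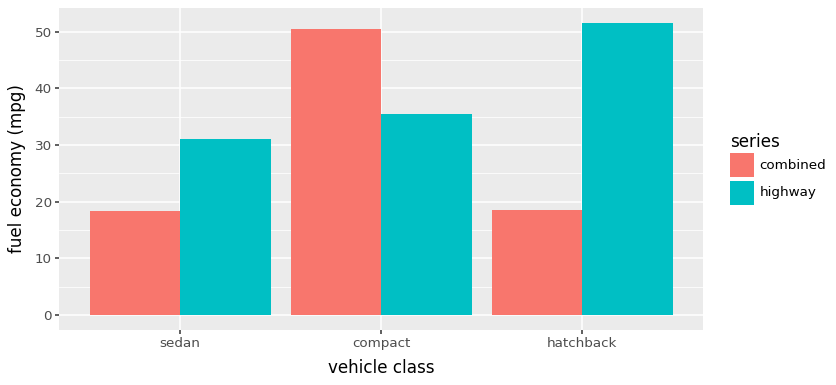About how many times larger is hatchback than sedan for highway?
≈ 1.67×

hatchback ≈ 50, sedan ≈ 30; 50/30 ≈ 1.67.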